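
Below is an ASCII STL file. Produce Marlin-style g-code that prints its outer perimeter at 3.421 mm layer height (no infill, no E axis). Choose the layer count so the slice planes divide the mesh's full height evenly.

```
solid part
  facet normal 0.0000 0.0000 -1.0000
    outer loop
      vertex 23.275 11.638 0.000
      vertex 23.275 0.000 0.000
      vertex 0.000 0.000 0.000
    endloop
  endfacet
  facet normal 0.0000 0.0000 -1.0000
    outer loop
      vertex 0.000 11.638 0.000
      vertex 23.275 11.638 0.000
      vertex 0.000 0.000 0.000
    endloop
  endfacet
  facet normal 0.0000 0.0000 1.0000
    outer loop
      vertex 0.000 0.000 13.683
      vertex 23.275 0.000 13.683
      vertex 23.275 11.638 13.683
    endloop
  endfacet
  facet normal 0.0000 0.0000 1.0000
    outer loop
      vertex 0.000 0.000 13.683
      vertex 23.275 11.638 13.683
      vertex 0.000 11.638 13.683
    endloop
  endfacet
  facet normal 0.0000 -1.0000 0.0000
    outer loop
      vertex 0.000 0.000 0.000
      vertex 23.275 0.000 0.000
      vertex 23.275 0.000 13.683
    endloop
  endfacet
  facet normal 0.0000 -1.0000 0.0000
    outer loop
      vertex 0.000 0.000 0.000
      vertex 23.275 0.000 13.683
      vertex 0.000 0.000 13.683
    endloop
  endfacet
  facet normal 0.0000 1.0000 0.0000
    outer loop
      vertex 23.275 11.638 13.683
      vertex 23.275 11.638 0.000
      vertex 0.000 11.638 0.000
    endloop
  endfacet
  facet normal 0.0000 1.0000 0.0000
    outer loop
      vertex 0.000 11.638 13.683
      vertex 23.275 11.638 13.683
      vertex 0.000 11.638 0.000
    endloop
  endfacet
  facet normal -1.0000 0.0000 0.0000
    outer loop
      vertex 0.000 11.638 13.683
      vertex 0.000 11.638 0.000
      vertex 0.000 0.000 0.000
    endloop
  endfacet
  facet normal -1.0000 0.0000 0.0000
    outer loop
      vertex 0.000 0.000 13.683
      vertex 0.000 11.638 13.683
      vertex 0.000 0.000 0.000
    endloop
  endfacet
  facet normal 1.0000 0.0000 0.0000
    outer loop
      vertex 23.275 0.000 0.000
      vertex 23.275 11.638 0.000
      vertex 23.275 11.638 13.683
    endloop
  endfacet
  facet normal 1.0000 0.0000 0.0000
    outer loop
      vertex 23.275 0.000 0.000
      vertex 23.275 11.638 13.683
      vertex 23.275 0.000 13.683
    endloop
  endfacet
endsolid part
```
; perimeter-only toolpath
G21 ; units = mm
G90 ; absolute positioning
G28 ; home
; layer 1
G0 Z3.421
G0 X0.000 Y0.000
G1 X23.275 Y0.000
G1 X23.275 Y11.638
G1 X0.000 Y11.638
G1 X0.000 Y0.000
; layer 2
G0 Z6.841
G0 X0.000 Y0.000
G1 X23.275 Y0.000
G1 X23.275 Y11.638
G1 X0.000 Y11.638
G1 X0.000 Y0.000
; layer 3
G0 Z10.262
G0 X0.000 Y0.000
G1 X23.275 Y0.000
G1 X23.275 Y11.638
G1 X0.000 Y11.638
G1 X0.000 Y0.000
; layer 4
G0 Z13.683
G0 X0.000 Y0.000
G1 X23.275 Y0.000
G1 X23.275 Y11.638
G1 X0.000 Y11.638
G1 X0.000 Y0.000
M2 ; end

The solid is a rectangular box, roughly 23.3 × 11.6 mm footprint and 13.7 mm tall. Slicing at Δz = 3.421 mm — 4 equal slices spanning the solid's height, so layer i sits at z = i·h/4 — gives 4 non-empty perimeters. Each is a 4-segment closed polygon; G0 lifts to the layer z and rapids to the start vertex, then G1 traces the edges.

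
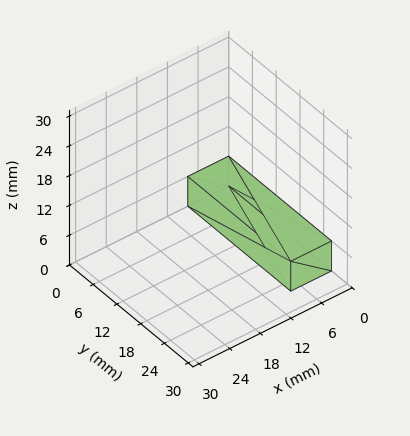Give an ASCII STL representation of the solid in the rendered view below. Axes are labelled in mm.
Reading the render: the shape is a rectangular box, roughly 8 × 26 mm footprint and 6 mm tall (dimensions read to the nearest mm from the axis ticks). For the STL, each face is triangulated and given an outward normal.

solid part
  facet normal 0.0000 0.0000 -1.0000
    outer loop
      vertex 8.000 26.000 0.000
      vertex 8.000 0.000 0.000
      vertex 0.000 0.000 0.000
    endloop
  endfacet
  facet normal 0.0000 0.0000 -1.0000
    outer loop
      vertex 0.000 26.000 0.000
      vertex 8.000 26.000 0.000
      vertex 0.000 0.000 0.000
    endloop
  endfacet
  facet normal 0.0000 0.0000 1.0000
    outer loop
      vertex 0.000 0.000 6.000
      vertex 8.000 0.000 6.000
      vertex 8.000 26.000 6.000
    endloop
  endfacet
  facet normal 0.0000 0.0000 1.0000
    outer loop
      vertex 0.000 0.000 6.000
      vertex 8.000 26.000 6.000
      vertex 0.000 26.000 6.000
    endloop
  endfacet
  facet normal 0.0000 -1.0000 0.0000
    outer loop
      vertex 0.000 0.000 0.000
      vertex 8.000 0.000 0.000
      vertex 8.000 0.000 6.000
    endloop
  endfacet
  facet normal 0.0000 -1.0000 0.0000
    outer loop
      vertex 0.000 0.000 0.000
      vertex 8.000 0.000 6.000
      vertex 0.000 0.000 6.000
    endloop
  endfacet
  facet normal 0.0000 1.0000 0.0000
    outer loop
      vertex 8.000 26.000 6.000
      vertex 8.000 26.000 0.000
      vertex 0.000 26.000 0.000
    endloop
  endfacet
  facet normal 0.0000 1.0000 0.0000
    outer loop
      vertex 0.000 26.000 6.000
      vertex 8.000 26.000 6.000
      vertex 0.000 26.000 0.000
    endloop
  endfacet
  facet normal -1.0000 0.0000 0.0000
    outer loop
      vertex 0.000 26.000 6.000
      vertex 0.000 26.000 0.000
      vertex 0.000 0.000 0.000
    endloop
  endfacet
  facet normal -1.0000 0.0000 0.0000
    outer loop
      vertex 0.000 0.000 6.000
      vertex 0.000 26.000 6.000
      vertex 0.000 0.000 0.000
    endloop
  endfacet
  facet normal 1.0000 0.0000 0.0000
    outer loop
      vertex 8.000 0.000 0.000
      vertex 8.000 26.000 0.000
      vertex 8.000 26.000 6.000
    endloop
  endfacet
  facet normal 1.0000 0.0000 0.0000
    outer loop
      vertex 8.000 0.000 0.000
      vertex 8.000 26.000 6.000
      vertex 8.000 0.000 6.000
    endloop
  endfacet
endsolid part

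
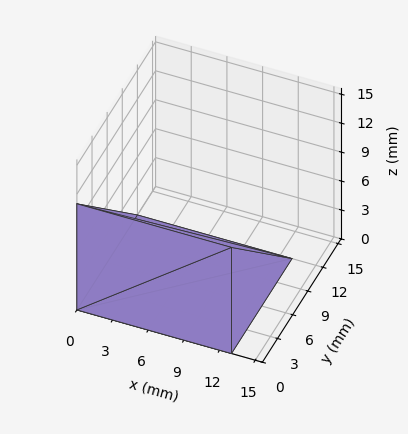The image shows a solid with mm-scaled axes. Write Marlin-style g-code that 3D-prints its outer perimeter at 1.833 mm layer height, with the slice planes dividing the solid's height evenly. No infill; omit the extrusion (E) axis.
Reading the render: the shape is a wedge (ramp): 13 × 12 mm base, rising to 11 mm along the y=0 edge and sloping linearly to z=0 at y=12 (dimensions read to the nearest mm from the axis ticks). For the g-code, the solid's height is divided into equal slices at the stated Δz and each level perimeter traced with G1 moves after a G0 lift.

; perimeter-only toolpath
G21 ; units = mm
G90 ; absolute positioning
G28 ; home
; layer 1
G0 Z1.833
G0 X0.000 Y0.000
G1 X13.000 Y0.000
G1 X13.000 Y10.000
G1 X0.000 Y10.000
G1 X0.000 Y0.000
; layer 2
G0 Z3.667
G0 X0.000 Y0.000
G1 X13.000 Y0.000
G1 X13.000 Y8.000
G1 X0.000 Y8.000
G1 X0.000 Y0.000
; layer 3
G0 Z5.500
G0 X0.000 Y0.000
G1 X13.000 Y0.000
G1 X13.000 Y6.000
G1 X0.000 Y6.000
G1 X0.000 Y0.000
; layer 4
G0 Z7.333
G0 X0.000 Y0.000
G1 X13.000 Y0.000
G1 X13.000 Y4.000
G1 X0.000 Y4.000
G1 X0.000 Y0.000
; layer 5
G0 Z9.167
G0 X0.000 Y0.000
G1 X13.000 Y0.000
G1 X13.000 Y2.000
G1 X0.000 Y2.000
G1 X0.000 Y0.000
M2 ; end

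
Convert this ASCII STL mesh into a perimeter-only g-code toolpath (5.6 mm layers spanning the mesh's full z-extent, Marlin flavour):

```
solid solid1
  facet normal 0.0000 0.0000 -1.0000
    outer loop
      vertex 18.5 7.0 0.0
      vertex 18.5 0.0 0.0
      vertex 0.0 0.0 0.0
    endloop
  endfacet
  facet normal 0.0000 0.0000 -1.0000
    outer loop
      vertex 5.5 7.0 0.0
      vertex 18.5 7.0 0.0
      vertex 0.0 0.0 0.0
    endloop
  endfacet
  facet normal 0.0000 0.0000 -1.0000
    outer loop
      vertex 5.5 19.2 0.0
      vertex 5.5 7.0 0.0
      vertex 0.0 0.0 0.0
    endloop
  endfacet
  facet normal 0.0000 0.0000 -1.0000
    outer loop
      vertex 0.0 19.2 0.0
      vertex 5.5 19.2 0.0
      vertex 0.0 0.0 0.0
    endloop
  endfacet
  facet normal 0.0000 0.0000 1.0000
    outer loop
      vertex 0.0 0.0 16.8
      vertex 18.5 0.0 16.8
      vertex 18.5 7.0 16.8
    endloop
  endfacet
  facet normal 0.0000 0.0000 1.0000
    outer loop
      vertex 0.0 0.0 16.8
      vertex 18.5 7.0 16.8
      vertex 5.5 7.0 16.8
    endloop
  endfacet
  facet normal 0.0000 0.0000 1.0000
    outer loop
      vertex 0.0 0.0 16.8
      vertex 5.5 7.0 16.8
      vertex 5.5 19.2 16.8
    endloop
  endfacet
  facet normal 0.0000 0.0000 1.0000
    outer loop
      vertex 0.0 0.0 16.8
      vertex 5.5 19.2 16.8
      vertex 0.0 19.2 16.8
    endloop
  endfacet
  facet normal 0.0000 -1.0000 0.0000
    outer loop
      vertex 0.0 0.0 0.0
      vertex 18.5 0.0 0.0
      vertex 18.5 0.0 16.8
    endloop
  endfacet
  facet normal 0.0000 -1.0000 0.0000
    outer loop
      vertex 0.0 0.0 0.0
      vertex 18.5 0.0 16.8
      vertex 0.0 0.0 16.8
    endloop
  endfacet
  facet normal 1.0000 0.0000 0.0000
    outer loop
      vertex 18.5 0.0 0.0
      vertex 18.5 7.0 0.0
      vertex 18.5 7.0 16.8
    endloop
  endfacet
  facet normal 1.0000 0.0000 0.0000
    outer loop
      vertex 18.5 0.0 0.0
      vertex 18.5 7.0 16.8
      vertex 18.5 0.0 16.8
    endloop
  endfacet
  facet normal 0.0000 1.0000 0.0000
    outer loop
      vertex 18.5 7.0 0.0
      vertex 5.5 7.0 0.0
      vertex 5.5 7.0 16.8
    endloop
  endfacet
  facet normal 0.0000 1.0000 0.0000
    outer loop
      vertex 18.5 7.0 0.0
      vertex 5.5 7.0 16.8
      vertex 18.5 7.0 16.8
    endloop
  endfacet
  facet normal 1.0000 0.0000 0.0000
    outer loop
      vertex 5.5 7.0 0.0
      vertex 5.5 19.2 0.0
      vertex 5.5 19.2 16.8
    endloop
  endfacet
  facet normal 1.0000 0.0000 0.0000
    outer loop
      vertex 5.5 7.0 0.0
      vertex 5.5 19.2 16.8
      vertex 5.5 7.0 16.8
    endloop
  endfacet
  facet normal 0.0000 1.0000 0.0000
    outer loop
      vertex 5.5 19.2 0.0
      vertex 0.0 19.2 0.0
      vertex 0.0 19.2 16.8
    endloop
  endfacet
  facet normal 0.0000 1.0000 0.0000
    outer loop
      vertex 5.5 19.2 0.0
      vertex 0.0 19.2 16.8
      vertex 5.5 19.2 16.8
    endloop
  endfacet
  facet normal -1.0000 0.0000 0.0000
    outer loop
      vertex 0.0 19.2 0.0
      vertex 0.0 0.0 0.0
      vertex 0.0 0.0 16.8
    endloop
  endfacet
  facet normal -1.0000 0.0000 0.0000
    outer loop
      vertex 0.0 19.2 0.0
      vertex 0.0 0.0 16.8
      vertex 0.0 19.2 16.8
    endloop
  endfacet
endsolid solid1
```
; perimeter-only toolpath
G21 ; units = mm
G90 ; absolute positioning
G28 ; home
; layer 1
G0 Z5.6
G0 X0.0 Y0.0
G1 X18.5 Y0.0
G1 X18.5 Y7.0
G1 X5.5 Y7.0
G1 X5.5 Y19.2
G1 X0.0 Y19.2
G1 X0.0 Y0.0
; layer 2
G0 Z11.2
G0 X0.0 Y0.0
G1 X18.5 Y0.0
G1 X18.5 Y7.0
G1 X5.5 Y7.0
G1 X5.5 Y19.2
G1 X0.0 Y19.2
G1 X0.0 Y0.0
; layer 3
G0 Z16.8
G0 X0.0 Y0.0
G1 X18.5 Y0.0
G1 X18.5 Y7.0
G1 X5.5 Y7.0
G1 X5.5 Y19.2
G1 X0.0 Y19.2
G1 X0.0 Y0.0
M2 ; end

The solid is an L-shaped prism: outer 18.5 × 19.2 mm, arm thicknesses ≈ 7 mm (horizontal) and 5.5 mm (vertical), extruded 16.8 mm in z. Slicing at Δz = 5.6 mm — 3 equal slices spanning the solid's height, so layer i sits at z = i·h/3 — gives 3 non-empty perimeters. Each is a 6-segment closed polygon; G0 lifts to the layer z and rapids to the start vertex, then G1 traces the edges.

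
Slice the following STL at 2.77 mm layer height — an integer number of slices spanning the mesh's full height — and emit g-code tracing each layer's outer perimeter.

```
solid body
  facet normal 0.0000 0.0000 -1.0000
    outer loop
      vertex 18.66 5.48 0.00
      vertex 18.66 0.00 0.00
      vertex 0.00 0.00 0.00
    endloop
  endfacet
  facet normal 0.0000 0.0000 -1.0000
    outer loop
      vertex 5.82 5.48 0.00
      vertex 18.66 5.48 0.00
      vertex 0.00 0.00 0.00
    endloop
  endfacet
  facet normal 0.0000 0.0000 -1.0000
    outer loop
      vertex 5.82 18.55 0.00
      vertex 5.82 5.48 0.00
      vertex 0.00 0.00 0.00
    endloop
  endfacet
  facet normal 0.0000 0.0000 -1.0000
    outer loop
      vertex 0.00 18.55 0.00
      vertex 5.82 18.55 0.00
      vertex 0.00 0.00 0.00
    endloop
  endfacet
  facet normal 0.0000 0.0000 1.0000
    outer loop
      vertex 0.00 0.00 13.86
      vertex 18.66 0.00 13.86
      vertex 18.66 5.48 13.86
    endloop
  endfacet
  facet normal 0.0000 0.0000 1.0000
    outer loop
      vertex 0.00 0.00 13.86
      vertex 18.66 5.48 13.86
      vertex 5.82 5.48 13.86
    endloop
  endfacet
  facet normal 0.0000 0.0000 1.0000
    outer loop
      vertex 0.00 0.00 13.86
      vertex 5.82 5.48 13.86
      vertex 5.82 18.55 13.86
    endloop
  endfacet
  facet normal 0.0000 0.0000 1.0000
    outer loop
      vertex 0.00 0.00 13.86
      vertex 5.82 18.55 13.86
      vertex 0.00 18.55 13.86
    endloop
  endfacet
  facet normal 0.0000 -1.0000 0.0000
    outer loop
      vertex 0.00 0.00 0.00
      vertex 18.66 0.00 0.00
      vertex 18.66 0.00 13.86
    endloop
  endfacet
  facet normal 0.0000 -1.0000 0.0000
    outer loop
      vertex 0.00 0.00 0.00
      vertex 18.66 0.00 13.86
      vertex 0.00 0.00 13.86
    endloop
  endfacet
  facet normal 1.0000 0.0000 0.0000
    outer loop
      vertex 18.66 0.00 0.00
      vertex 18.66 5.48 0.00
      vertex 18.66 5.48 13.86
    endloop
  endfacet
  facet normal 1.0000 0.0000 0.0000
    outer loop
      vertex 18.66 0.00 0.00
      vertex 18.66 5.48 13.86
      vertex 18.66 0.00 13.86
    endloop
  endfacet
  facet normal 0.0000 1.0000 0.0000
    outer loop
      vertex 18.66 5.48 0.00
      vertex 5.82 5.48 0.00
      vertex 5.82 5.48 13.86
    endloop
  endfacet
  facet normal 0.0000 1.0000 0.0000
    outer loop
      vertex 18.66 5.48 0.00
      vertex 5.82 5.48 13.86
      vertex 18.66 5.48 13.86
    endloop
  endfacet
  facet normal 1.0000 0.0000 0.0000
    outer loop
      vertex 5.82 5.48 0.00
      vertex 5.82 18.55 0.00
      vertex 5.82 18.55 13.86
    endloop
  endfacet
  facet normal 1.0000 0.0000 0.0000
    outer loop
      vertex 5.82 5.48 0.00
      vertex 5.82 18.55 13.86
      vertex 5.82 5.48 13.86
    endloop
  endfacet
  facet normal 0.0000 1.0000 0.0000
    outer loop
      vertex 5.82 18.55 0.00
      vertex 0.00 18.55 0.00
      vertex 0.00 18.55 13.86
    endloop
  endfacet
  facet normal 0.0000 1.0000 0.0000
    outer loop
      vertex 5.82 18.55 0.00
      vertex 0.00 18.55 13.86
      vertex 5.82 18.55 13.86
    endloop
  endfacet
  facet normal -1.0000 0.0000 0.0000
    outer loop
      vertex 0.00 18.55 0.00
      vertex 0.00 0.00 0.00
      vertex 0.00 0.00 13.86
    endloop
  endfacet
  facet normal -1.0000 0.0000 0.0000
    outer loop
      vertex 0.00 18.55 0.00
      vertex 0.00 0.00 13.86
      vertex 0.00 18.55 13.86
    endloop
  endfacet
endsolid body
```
; perimeter-only toolpath
G21 ; units = mm
G90 ; absolute positioning
G28 ; home
; layer 1
G0 Z2.77
G0 X0.00 Y0.00
G1 X18.66 Y0.00
G1 X18.66 Y5.48
G1 X5.82 Y5.48
G1 X5.82 Y18.55
G1 X0.00 Y18.55
G1 X0.00 Y0.00
; layer 2
G0 Z5.54
G0 X0.00 Y0.00
G1 X18.66 Y0.00
G1 X18.66 Y5.48
G1 X5.82 Y5.48
G1 X5.82 Y18.55
G1 X0.00 Y18.55
G1 X0.00 Y0.00
; layer 3
G0 Z8.32
G0 X0.00 Y0.00
G1 X18.66 Y0.00
G1 X18.66 Y5.48
G1 X5.82 Y5.48
G1 X5.82 Y18.55
G1 X0.00 Y18.55
G1 X0.00 Y0.00
; layer 4
G0 Z11.09
G0 X0.00 Y0.00
G1 X18.66 Y0.00
G1 X18.66 Y5.48
G1 X5.82 Y5.48
G1 X5.82 Y18.55
G1 X0.00 Y18.55
G1 X0.00 Y0.00
; layer 5
G0 Z13.86
G0 X0.00 Y0.00
G1 X18.66 Y0.00
G1 X18.66 Y5.48
G1 X5.82 Y5.48
G1 X5.82 Y18.55
G1 X0.00 Y18.55
G1 X0.00 Y0.00
M2 ; end

The solid is an L-shaped prism: outer 18.7 × 18.6 mm, arm thicknesses ≈ 5.48 mm (horizontal) and 5.82 mm (vertical), extruded 13.9 mm in z. Slicing at Δz = 2.77 mm — 5 equal slices spanning the solid's height, so layer i sits at z = i·h/5 — gives 5 non-empty perimeters. Each is a 6-segment closed polygon; G0 lifts to the layer z and rapids to the start vertex, then G1 traces the edges.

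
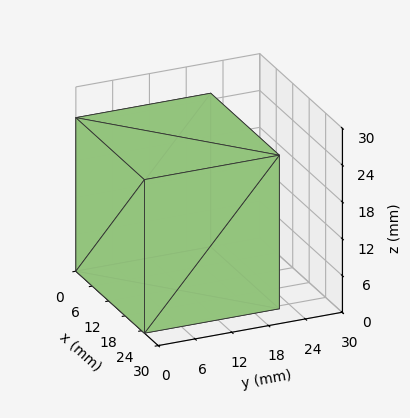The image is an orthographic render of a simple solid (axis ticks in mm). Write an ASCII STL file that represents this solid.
Reading the render: the shape is a rectangular box, roughly 25 × 22 mm footprint and 25 mm tall (dimensions read to the nearest mm from the axis ticks). For the STL, each face is triangulated and given an outward normal.

solid part
  facet normal 0.0000 0.0000 -1.0000
    outer loop
      vertex 25.000 22.000 0.000
      vertex 25.000 0.000 0.000
      vertex 0.000 0.000 0.000
    endloop
  endfacet
  facet normal 0.0000 0.0000 -1.0000
    outer loop
      vertex 0.000 22.000 0.000
      vertex 25.000 22.000 0.000
      vertex 0.000 0.000 0.000
    endloop
  endfacet
  facet normal 0.0000 0.0000 1.0000
    outer loop
      vertex 0.000 0.000 25.000
      vertex 25.000 0.000 25.000
      vertex 25.000 22.000 25.000
    endloop
  endfacet
  facet normal 0.0000 0.0000 1.0000
    outer loop
      vertex 0.000 0.000 25.000
      vertex 25.000 22.000 25.000
      vertex 0.000 22.000 25.000
    endloop
  endfacet
  facet normal 0.0000 -1.0000 0.0000
    outer loop
      vertex 0.000 0.000 0.000
      vertex 25.000 0.000 0.000
      vertex 25.000 0.000 25.000
    endloop
  endfacet
  facet normal 0.0000 -1.0000 0.0000
    outer loop
      vertex 0.000 0.000 0.000
      vertex 25.000 0.000 25.000
      vertex 0.000 0.000 25.000
    endloop
  endfacet
  facet normal 0.0000 1.0000 0.0000
    outer loop
      vertex 25.000 22.000 25.000
      vertex 25.000 22.000 0.000
      vertex 0.000 22.000 0.000
    endloop
  endfacet
  facet normal 0.0000 1.0000 0.0000
    outer loop
      vertex 0.000 22.000 25.000
      vertex 25.000 22.000 25.000
      vertex 0.000 22.000 0.000
    endloop
  endfacet
  facet normal -1.0000 0.0000 0.0000
    outer loop
      vertex 0.000 22.000 25.000
      vertex 0.000 22.000 0.000
      vertex 0.000 0.000 0.000
    endloop
  endfacet
  facet normal -1.0000 0.0000 0.0000
    outer loop
      vertex 0.000 0.000 25.000
      vertex 0.000 22.000 25.000
      vertex 0.000 0.000 0.000
    endloop
  endfacet
  facet normal 1.0000 0.0000 0.0000
    outer loop
      vertex 25.000 0.000 0.000
      vertex 25.000 22.000 0.000
      vertex 25.000 22.000 25.000
    endloop
  endfacet
  facet normal 1.0000 0.0000 0.0000
    outer loop
      vertex 25.000 0.000 0.000
      vertex 25.000 22.000 25.000
      vertex 25.000 0.000 25.000
    endloop
  endfacet
endsolid part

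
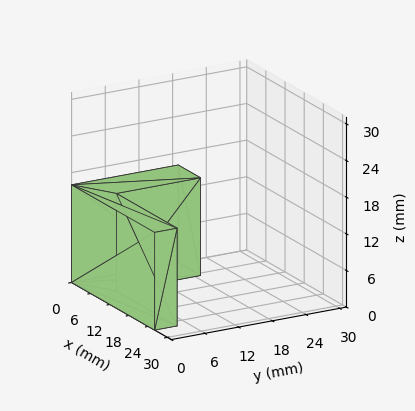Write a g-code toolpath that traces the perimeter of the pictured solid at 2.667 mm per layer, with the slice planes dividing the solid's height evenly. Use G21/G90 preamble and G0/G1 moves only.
Reading the render: the shape is an L-shaped prism: outer 26 × 19 mm, arm thicknesses ≈ 4 mm (horizontal) and 7 mm (vertical), extruded 16 mm in z (dimensions read to the nearest mm from the axis ticks). For the g-code, the solid's height is divided into equal slices at the stated Δz and each level perimeter traced with G1 moves after a G0 lift.

; perimeter-only toolpath
G21 ; units = mm
G90 ; absolute positioning
G28 ; home
; layer 1
G0 Z2.667
G0 X0.000 Y0.000
G1 X26.000 Y0.000
G1 X26.000 Y4.000
G1 X7.000 Y4.000
G1 X7.000 Y19.000
G1 X0.000 Y19.000
G1 X0.000 Y0.000
; layer 2
G0 Z5.333
G0 X0.000 Y0.000
G1 X26.000 Y0.000
G1 X26.000 Y4.000
G1 X7.000 Y4.000
G1 X7.000 Y19.000
G1 X0.000 Y19.000
G1 X0.000 Y0.000
; layer 3
G0 Z8.000
G0 X0.000 Y0.000
G1 X26.000 Y0.000
G1 X26.000 Y4.000
G1 X7.000 Y4.000
G1 X7.000 Y19.000
G1 X0.000 Y19.000
G1 X0.000 Y0.000
; layer 4
G0 Z10.667
G0 X0.000 Y0.000
G1 X26.000 Y0.000
G1 X26.000 Y4.000
G1 X7.000 Y4.000
G1 X7.000 Y19.000
G1 X0.000 Y19.000
G1 X0.000 Y0.000
; layer 5
G0 Z13.333
G0 X0.000 Y0.000
G1 X26.000 Y0.000
G1 X26.000 Y4.000
G1 X7.000 Y4.000
G1 X7.000 Y19.000
G1 X0.000 Y19.000
G1 X0.000 Y0.000
; layer 6
G0 Z16.000
G0 X0.000 Y0.000
G1 X26.000 Y0.000
G1 X26.000 Y4.000
G1 X7.000 Y4.000
G1 X7.000 Y19.000
G1 X0.000 Y19.000
G1 X0.000 Y0.000
M2 ; end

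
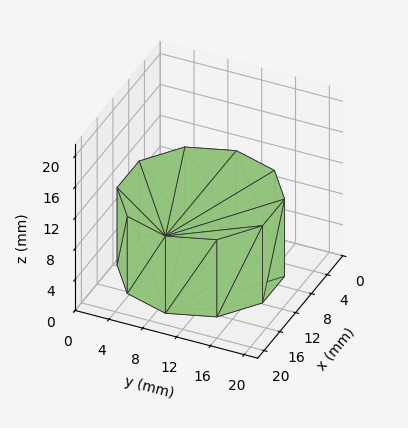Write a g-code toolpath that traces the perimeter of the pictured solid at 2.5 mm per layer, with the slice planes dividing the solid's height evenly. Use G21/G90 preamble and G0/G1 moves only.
Reading the render: the shape is a regular 10-sided prism (a cylinder approximated with 10 flat sides), circumscribed radius ≈ 9 mm, height ≈ 10 mm (dimensions read to the nearest mm from the axis ticks). For the g-code, the solid's height is divided into equal slices at the stated Δz and each level perimeter traced with G1 moves after a G0 lift.

; perimeter-only toolpath
G21 ; units = mm
G90 ; absolute positioning
G28 ; home
; layer 1
G0 Z2.5
G0 X18.0 Y9.0
G1 X16.3 Y14.3
G1 X11.8 Y17.6
G1 X6.2 Y17.6
G1 X1.7 Y14.3
G1 X0.0 Y9.0
G1 X1.7 Y3.7
G1 X6.2 Y0.4
G1 X11.8 Y0.4
G1 X16.3 Y3.7
G1 X18.0 Y9.0
; layer 2
G0 Z5.0
G0 X18.0 Y9.0
G1 X16.3 Y14.3
G1 X11.8 Y17.6
G1 X6.2 Y17.6
G1 X1.7 Y14.3
G1 X0.0 Y9.0
G1 X1.7 Y3.7
G1 X6.2 Y0.4
G1 X11.8 Y0.4
G1 X16.3 Y3.7
G1 X18.0 Y9.0
; layer 3
G0 Z7.5
G0 X18.0 Y9.0
G1 X16.3 Y14.3
G1 X11.8 Y17.6
G1 X6.2 Y17.6
G1 X1.7 Y14.3
G1 X0.0 Y9.0
G1 X1.7 Y3.7
G1 X6.2 Y0.4
G1 X11.8 Y0.4
G1 X16.3 Y3.7
G1 X18.0 Y9.0
; layer 4
G0 Z10.0
G0 X18.0 Y9.0
G1 X16.3 Y14.3
G1 X11.8 Y17.6
G1 X6.2 Y17.6
G1 X1.7 Y14.3
G1 X0.0 Y9.0
G1 X1.7 Y3.7
G1 X6.2 Y0.4
G1 X11.8 Y0.4
G1 X16.3 Y3.7
G1 X18.0 Y9.0
M2 ; end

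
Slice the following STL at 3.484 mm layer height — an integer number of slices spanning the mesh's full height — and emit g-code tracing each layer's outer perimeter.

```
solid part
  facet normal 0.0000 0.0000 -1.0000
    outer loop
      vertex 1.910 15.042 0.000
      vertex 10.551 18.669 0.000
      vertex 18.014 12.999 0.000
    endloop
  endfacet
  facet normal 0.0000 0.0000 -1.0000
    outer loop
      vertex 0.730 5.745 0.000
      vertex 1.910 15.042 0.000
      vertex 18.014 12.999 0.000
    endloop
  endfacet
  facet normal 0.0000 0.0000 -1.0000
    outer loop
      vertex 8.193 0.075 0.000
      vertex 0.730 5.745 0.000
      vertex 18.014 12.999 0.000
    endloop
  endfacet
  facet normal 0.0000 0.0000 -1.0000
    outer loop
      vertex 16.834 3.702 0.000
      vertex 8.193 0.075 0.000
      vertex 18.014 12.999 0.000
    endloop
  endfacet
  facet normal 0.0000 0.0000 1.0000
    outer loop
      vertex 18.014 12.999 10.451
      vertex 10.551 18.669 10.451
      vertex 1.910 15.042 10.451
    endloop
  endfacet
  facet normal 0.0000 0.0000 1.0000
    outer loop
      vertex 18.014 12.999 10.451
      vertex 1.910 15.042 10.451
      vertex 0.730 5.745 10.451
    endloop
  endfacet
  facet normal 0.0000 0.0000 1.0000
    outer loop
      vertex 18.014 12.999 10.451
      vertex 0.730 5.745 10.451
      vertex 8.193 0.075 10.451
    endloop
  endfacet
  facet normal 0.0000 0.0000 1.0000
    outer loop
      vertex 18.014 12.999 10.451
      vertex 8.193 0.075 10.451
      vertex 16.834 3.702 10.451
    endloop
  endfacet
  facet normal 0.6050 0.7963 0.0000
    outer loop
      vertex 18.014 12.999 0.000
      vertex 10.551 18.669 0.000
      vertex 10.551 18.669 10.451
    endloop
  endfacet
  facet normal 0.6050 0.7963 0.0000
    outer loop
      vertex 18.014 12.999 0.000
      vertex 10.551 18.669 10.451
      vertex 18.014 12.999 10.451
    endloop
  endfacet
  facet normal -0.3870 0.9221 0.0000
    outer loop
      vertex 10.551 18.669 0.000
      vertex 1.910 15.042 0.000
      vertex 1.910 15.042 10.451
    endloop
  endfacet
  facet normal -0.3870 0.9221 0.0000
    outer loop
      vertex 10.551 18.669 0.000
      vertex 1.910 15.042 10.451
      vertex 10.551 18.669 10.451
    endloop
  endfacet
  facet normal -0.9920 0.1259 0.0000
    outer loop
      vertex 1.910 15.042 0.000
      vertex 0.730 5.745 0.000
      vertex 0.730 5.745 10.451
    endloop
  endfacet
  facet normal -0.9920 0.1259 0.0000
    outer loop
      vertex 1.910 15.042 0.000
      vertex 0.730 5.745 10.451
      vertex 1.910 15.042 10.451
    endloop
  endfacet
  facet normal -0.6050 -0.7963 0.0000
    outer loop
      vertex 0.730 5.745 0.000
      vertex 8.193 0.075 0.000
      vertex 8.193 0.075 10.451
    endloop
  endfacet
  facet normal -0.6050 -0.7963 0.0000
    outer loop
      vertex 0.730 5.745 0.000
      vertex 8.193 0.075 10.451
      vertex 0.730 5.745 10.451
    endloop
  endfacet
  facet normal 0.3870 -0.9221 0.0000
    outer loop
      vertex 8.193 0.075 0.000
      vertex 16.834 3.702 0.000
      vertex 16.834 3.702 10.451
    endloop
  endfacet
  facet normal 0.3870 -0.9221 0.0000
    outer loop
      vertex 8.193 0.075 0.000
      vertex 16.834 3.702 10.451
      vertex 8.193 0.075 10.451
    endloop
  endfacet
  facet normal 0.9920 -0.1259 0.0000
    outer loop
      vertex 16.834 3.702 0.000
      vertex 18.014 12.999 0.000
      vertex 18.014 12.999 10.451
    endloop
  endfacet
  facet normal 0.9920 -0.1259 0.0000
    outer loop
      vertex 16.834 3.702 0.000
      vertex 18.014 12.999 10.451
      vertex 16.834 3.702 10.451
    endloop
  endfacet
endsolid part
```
; perimeter-only toolpath
G21 ; units = mm
G90 ; absolute positioning
G28 ; home
; layer 1
G0 Z3.484
G0 X18.014 Y12.999
G1 X10.551 Y18.669
G1 X1.910 Y15.042
G1 X0.730 Y5.745
G1 X8.193 Y0.075
G1 X16.834 Y3.702
G1 X18.014 Y12.999
; layer 2
G0 Z6.967
G0 X18.014 Y12.999
G1 X10.551 Y18.669
G1 X1.910 Y15.042
G1 X0.730 Y5.745
G1 X8.193 Y0.075
G1 X16.834 Y3.702
G1 X18.014 Y12.999
; layer 3
G0 Z10.451
G0 X18.014 Y12.999
G1 X10.551 Y18.669
G1 X1.910 Y15.042
G1 X0.730 Y5.745
G1 X8.193 Y0.075
G1 X16.834 Y3.702
G1 X18.014 Y12.999
M2 ; end

The solid is a regular 6-sided prism (a cylinder approximated with 6 flat sides), circumscribed radius ≈ 9.37 mm, height ≈ 10.5 mm. Slicing at Δz = 3.484 mm — 3 equal slices spanning the solid's height, so layer i sits at z = i·h/3 — gives 3 non-empty perimeters. Each is a 6-segment closed polygon; G0 lifts to the layer z and rapids to the start vertex, then G1 traces the edges.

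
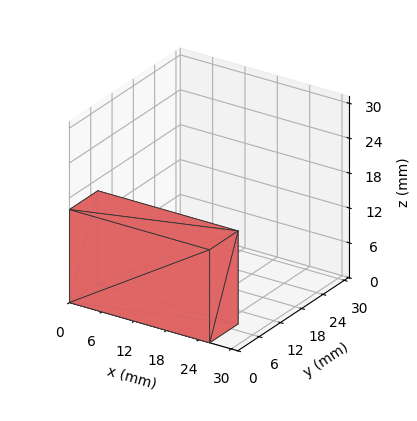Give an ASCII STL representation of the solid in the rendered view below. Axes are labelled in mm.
Reading the render: the shape is a rectangular box, roughly 26 × 8 mm footprint and 16 mm tall (dimensions read to the nearest mm from the axis ticks). For the STL, each face is triangulated and given an outward normal.

solid part
  facet normal 0.0000 0.0000 -1.0000
    outer loop
      vertex 26.0 8.0 0.0
      vertex 26.0 0.0 0.0
      vertex 0.0 0.0 0.0
    endloop
  endfacet
  facet normal 0.0000 0.0000 -1.0000
    outer loop
      vertex 0.0 8.0 0.0
      vertex 26.0 8.0 0.0
      vertex 0.0 0.0 0.0
    endloop
  endfacet
  facet normal 0.0000 0.0000 1.0000
    outer loop
      vertex 0.0 0.0 16.0
      vertex 26.0 0.0 16.0
      vertex 26.0 8.0 16.0
    endloop
  endfacet
  facet normal 0.0000 0.0000 1.0000
    outer loop
      vertex 0.0 0.0 16.0
      vertex 26.0 8.0 16.0
      vertex 0.0 8.0 16.0
    endloop
  endfacet
  facet normal 0.0000 -1.0000 0.0000
    outer loop
      vertex 0.0 0.0 0.0
      vertex 26.0 0.0 0.0
      vertex 26.0 0.0 16.0
    endloop
  endfacet
  facet normal 0.0000 -1.0000 0.0000
    outer loop
      vertex 0.0 0.0 0.0
      vertex 26.0 0.0 16.0
      vertex 0.0 0.0 16.0
    endloop
  endfacet
  facet normal 0.0000 1.0000 0.0000
    outer loop
      vertex 26.0 8.0 16.0
      vertex 26.0 8.0 0.0
      vertex 0.0 8.0 0.0
    endloop
  endfacet
  facet normal 0.0000 1.0000 0.0000
    outer loop
      vertex 0.0 8.0 16.0
      vertex 26.0 8.0 16.0
      vertex 0.0 8.0 0.0
    endloop
  endfacet
  facet normal -1.0000 0.0000 0.0000
    outer loop
      vertex 0.0 8.0 16.0
      vertex 0.0 8.0 0.0
      vertex 0.0 0.0 0.0
    endloop
  endfacet
  facet normal -1.0000 0.0000 0.0000
    outer loop
      vertex 0.0 0.0 16.0
      vertex 0.0 8.0 16.0
      vertex 0.0 0.0 0.0
    endloop
  endfacet
  facet normal 1.0000 0.0000 0.0000
    outer loop
      vertex 26.0 0.0 0.0
      vertex 26.0 8.0 0.0
      vertex 26.0 8.0 16.0
    endloop
  endfacet
  facet normal 1.0000 0.0000 0.0000
    outer loop
      vertex 26.0 0.0 0.0
      vertex 26.0 8.0 16.0
      vertex 26.0 0.0 16.0
    endloop
  endfacet
endsolid part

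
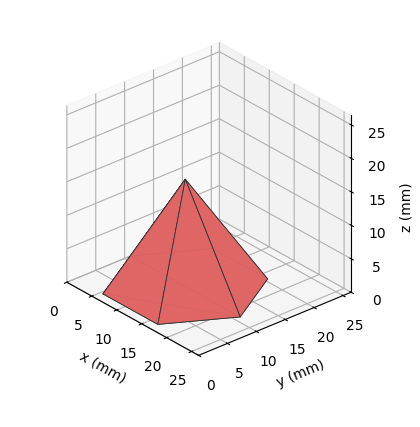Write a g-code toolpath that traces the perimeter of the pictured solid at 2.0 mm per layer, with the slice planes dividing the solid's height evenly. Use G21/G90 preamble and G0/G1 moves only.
Reading the render: the shape is a regular 6-sided pyramid, base circumscribed radius ≈ 11 mm, apex at z ≈ 16 mm (dimensions read to the nearest mm from the axis ticks). For the g-code, the solid's height is divided into equal slices at the stated Δz and each level perimeter traced with G1 moves after a G0 lift.

; perimeter-only toolpath
G21 ; units = mm
G90 ; absolute positioning
G28 ; home
; layer 1
G0 Z2.0
G0 X20.6 Y11.0
G1 X15.8 Y19.3
G1 X6.2 Y19.3
G1 X1.4 Y11.0
G1 X6.2 Y2.7
G1 X15.8 Y2.7
G1 X20.6 Y11.0
; layer 2
G0 Z4.0
G0 X19.2 Y11.0
G1 X15.1 Y18.1
G1 X6.9 Y18.1
G1 X2.8 Y11.0
G1 X6.9 Y3.9
G1 X15.1 Y3.9
G1 X19.2 Y11.0
; layer 3
G0 Z6.0
G0 X17.9 Y11.0
G1 X14.4 Y16.9
G1 X7.6 Y16.9
G1 X4.1 Y11.0
G1 X7.6 Y5.1
G1 X14.4 Y5.1
G1 X17.9 Y11.0
; layer 4
G0 Z8.0
G0 X16.5 Y11.0
G1 X13.8 Y15.8
G1 X8.2 Y15.8
G1 X5.5 Y11.0
G1 X8.2 Y6.2
G1 X13.8 Y6.2
G1 X16.5 Y11.0
; layer 5
G0 Z10.0
G0 X15.1 Y11.0
G1 X13.1 Y14.6
G1 X8.9 Y14.6
G1 X6.9 Y11.0
G1 X8.9 Y7.4
G1 X13.1 Y7.4
G1 X15.1 Y11.0
; layer 6
G0 Z12.0
G0 X13.8 Y11.0
G1 X12.4 Y13.4
G1 X9.6 Y13.4
G1 X8.2 Y11.0
G1 X9.6 Y8.6
G1 X12.4 Y8.6
G1 X13.8 Y11.0
; layer 7
G0 Z14.0
G0 X12.4 Y11.0
G1 X11.7 Y12.2
G1 X10.3 Y12.2
G1 X9.6 Y11.0
G1 X10.3 Y9.8
G1 X11.7 Y9.8
G1 X12.4 Y11.0
M2 ; end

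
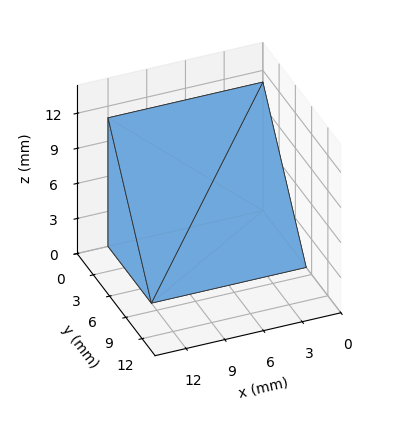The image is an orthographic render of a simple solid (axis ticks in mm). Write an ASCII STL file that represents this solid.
Reading the render: the shape is a wedge (ramp): 12 × 8 mm base, rising to 11 mm along the y=0 edge and sloping linearly to z=0 at y=8 (dimensions read to the nearest mm from the axis ticks). For the STL, each face is triangulated and given an outward normal.

solid part
  facet normal 0.0000 0.0000 -1.0000
    outer loop
      vertex 12.00 8.00 0.00
      vertex 12.00 0.00 0.00
      vertex 0.00 0.00 0.00
    endloop
  endfacet
  facet normal 0.0000 0.0000 -1.0000
    outer loop
      vertex 0.00 8.00 0.00
      vertex 12.00 8.00 0.00
      vertex 0.00 0.00 0.00
    endloop
  endfacet
  facet normal 0.0000 -1.0000 0.0000
    outer loop
      vertex 0.00 0.00 0.00
      vertex 12.00 0.00 0.00
      vertex 12.00 0.00 11.00
    endloop
  endfacet
  facet normal 0.0000 -1.0000 0.0000
    outer loop
      vertex 0.00 0.00 0.00
      vertex 12.00 0.00 11.00
      vertex 0.00 0.00 11.00
    endloop
  endfacet
  facet normal 0.0000 0.8087 0.5882
    outer loop
      vertex 0.00 0.00 11.00
      vertex 12.00 0.00 11.00
      vertex 12.00 8.00 0.00
    endloop
  endfacet
  facet normal 0.0000 0.8087 0.5882
    outer loop
      vertex 0.00 0.00 11.00
      vertex 12.00 8.00 0.00
      vertex 0.00 8.00 0.00
    endloop
  endfacet
  facet normal -1.0000 0.0000 0.0000
    outer loop
      vertex 0.00 0.00 11.00
      vertex 0.00 8.00 0.00
      vertex 0.00 0.00 0.00
    endloop
  endfacet
  facet normal 1.0000 0.0000 0.0000
    outer loop
      vertex 12.00 0.00 0.00
      vertex 12.00 8.00 0.00
      vertex 12.00 0.00 11.00
    endloop
  endfacet
endsolid part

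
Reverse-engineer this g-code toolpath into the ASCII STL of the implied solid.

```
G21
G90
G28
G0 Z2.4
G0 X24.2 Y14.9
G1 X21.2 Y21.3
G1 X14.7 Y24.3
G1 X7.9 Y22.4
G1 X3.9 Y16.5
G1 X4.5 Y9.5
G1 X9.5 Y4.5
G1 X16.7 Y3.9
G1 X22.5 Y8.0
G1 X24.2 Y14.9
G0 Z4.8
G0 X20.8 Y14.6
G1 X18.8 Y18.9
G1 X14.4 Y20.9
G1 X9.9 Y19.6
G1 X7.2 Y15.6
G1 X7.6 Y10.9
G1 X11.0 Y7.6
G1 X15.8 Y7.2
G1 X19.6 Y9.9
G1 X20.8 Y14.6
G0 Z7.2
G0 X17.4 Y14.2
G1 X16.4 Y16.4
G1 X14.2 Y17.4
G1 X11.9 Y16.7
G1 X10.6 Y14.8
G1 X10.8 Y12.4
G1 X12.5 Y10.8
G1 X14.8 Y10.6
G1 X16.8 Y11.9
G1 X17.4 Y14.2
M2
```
solid part
  facet normal 0.0000 0.0000 -1.0000
    outer loop
      vertex 15.0 27.8 0.0
      vertex 23.7 23.8 0.0
      vertex 27.7 15.2 0.0
    endloop
  endfacet
  facet normal 0.0000 0.0000 -1.0000
    outer loop
      vertex 5.9 25.2 0.0
      vertex 15.0 27.8 0.0
      vertex 27.7 15.2 0.0
    endloop
  endfacet
  facet normal 0.0000 0.0000 -1.0000
    outer loop
      vertex 0.5 17.4 0.0
      vertex 5.9 25.2 0.0
      vertex 27.7 15.2 0.0
    endloop
  endfacet
  facet normal 0.0000 0.0000 -1.0000
    outer loop
      vertex 1.3 8.0 0.0
      vertex 0.5 17.4 0.0
      vertex 27.7 15.2 0.0
    endloop
  endfacet
  facet normal 0.0000 0.0000 -1.0000
    outer loop
      vertex 8.1 1.3 0.0
      vertex 1.3 8.0 0.0
      vertex 27.7 15.2 0.0
    endloop
  endfacet
  facet normal 0.0000 0.0000 -1.0000
    outer loop
      vertex 17.6 0.5 0.0
      vertex 8.1 1.3 0.0
      vertex 27.7 15.2 0.0
    endloop
  endfacet
  facet normal 0.0000 0.0000 -1.0000
    outer loop
      vertex 25.3 6.0 0.0
      vertex 17.6 0.5 0.0
      vertex 27.7 15.2 0.0
    endloop
  endfacet
  facet normal 0.5370 0.2498 0.8058
    outer loop
      vertex 27.7 15.2 0.0
      vertex 23.7 23.8 0.0
      vertex 13.9 13.9 9.6
    endloop
  endfacet
  facet normal 0.2471 0.5374 0.8064
    outer loop
      vertex 23.7 23.8 0.0
      vertex 15.0 27.8 0.0
      vertex 13.9 13.9 9.6
    endloop
  endfacet
  facet normal -0.1627 0.5694 0.8058
    outer loop
      vertex 15.0 27.8 0.0
      vertex 5.9 25.2 0.0
      vertex 13.9 13.9 9.6
    endloop
  endfacet
  facet normal -0.4882 0.3380 0.8046
    outer loop
      vertex 5.9 25.2 0.0
      vertex 0.5 17.4 0.0
      vertex 13.9 13.9 9.6
    endloop
  endfacet
  facet normal -0.5903 -0.0502 0.8056
    outer loop
      vertex 0.5 17.4 0.0
      vertex 1.3 8.0 0.0
      vertex 13.9 13.9 9.6
    endloop
  endfacet
  facet normal -0.4160 -0.4222 0.8054
    outer loop
      vertex 1.3 8.0 0.0
      vertex 8.1 1.3 0.0
      vertex 13.9 13.9 9.6
    endloop
  endfacet
  facet normal -0.0497 -0.5907 0.8054
    outer loop
      vertex 8.1 1.3 0.0
      vertex 17.6 0.5 0.0
      vertex 13.9 13.9 9.6
    endloop
  endfacet
  facet normal 0.3443 -0.4821 0.8056
    outer loop
      vertex 17.6 0.5 0.0
      vertex 25.3 6.0 0.0
      vertex 13.9 13.9 9.6
    endloop
  endfacet
  facet normal 0.5741 -0.1498 0.8050
    outer loop
      vertex 25.3 6.0 0.0
      vertex 27.7 15.2 0.0
      vertex 13.9 13.9 9.6
    endloop
  endfacet
endsolid part

The G0 Z moves step by Δz≈2.4 mm. The G1 loops shrink linearly with z, so the solid tapers from its base footprint up to z≈9.6. Closing with a flat bottom cap and the tapered top and triangulating gives 16 facets — a regular 9-sided pyramid, base circumscribed radius ≈ 13.9 mm, apex at z ≈ 9.6 mm.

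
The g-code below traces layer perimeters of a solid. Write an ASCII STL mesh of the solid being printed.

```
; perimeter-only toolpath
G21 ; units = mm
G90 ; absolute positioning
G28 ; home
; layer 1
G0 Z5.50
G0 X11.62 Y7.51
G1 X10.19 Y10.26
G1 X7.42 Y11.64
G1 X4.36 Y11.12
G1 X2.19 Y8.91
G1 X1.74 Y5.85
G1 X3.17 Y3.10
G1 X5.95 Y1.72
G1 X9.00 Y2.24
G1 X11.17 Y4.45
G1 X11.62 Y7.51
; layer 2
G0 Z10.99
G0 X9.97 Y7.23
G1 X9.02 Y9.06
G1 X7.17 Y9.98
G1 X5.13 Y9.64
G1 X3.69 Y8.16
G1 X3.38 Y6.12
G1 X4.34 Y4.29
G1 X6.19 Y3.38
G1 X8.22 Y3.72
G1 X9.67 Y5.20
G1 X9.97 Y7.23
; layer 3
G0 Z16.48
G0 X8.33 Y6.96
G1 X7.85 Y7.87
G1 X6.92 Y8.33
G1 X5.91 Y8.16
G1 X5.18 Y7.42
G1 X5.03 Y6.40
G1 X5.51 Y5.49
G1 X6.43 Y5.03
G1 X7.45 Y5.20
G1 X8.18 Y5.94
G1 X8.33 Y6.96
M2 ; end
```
solid part
  facet normal 0.0000 0.0000 -1.0000
    outer loop
      vertex 7.66 13.29 0.00
      vertex 11.36 11.45 0.00
      vertex 13.27 7.79 0.00
    endloop
  endfacet
  facet normal 0.0000 0.0000 -1.0000
    outer loop
      vertex 3.59 12.60 0.00
      vertex 7.66 13.29 0.00
      vertex 13.27 7.79 0.00
    endloop
  endfacet
  facet normal 0.0000 0.0000 -1.0000
    outer loop
      vertex 0.70 9.65 0.00
      vertex 3.59 12.60 0.00
      vertex 13.27 7.79 0.00
    endloop
  endfacet
  facet normal 0.0000 0.0000 -1.0000
    outer loop
      vertex 0.09 5.57 0.00
      vertex 0.70 9.65 0.00
      vertex 13.27 7.79 0.00
    endloop
  endfacet
  facet normal 0.0000 0.0000 -1.0000
    outer loop
      vertex 2.00 1.91 0.00
      vertex 0.09 5.57 0.00
      vertex 13.27 7.79 0.00
    endloop
  endfacet
  facet normal 0.0000 0.0000 -1.0000
    outer loop
      vertex 5.70 0.07 0.00
      vertex 2.00 1.91 0.00
      vertex 13.27 7.79 0.00
    endloop
  endfacet
  facet normal 0.0000 0.0000 -1.0000
    outer loop
      vertex 9.77 0.76 0.00
      vertex 5.70 0.07 0.00
      vertex 13.27 7.79 0.00
    endloop
  endfacet
  facet normal 0.0000 0.0000 -1.0000
    outer loop
      vertex 12.66 3.71 0.00
      vertex 9.77 0.76 0.00
      vertex 13.27 7.79 0.00
    endloop
  endfacet
  facet normal 0.8517 0.4444 0.2778
    outer loop
      vertex 13.27 7.79 0.00
      vertex 11.36 11.45 0.00
      vertex 6.68 6.68 21.98
    endloop
  endfacet
  facet normal 0.4278 0.8602 0.2777
    outer loop
      vertex 11.36 11.45 0.00
      vertex 7.66 13.29 0.00
      vertex 6.68 6.68 21.98
    endloop
  endfacet
  facet normal -0.1606 0.9472 0.2777
    outer loop
      vertex 7.66 13.29 0.00
      vertex 3.59 12.60 0.00
      vertex 6.68 6.68 21.98
    endloop
  endfacet
  facet normal -0.6863 0.6723 0.2776
    outer loop
      vertex 3.59 12.60 0.00
      vertex 0.70 9.65 0.00
      vertex 6.68 6.68 21.98
    endloop
  endfacet
  facet normal -0.9501 0.1421 0.2777
    outer loop
      vertex 0.70 9.65 0.00
      vertex 0.09 5.57 0.00
      vertex 6.68 6.68 21.98
    endloop
  endfacet
  facet normal -0.8517 -0.4444 0.2778
    outer loop
      vertex 0.09 5.57 0.00
      vertex 2.00 1.91 0.00
      vertex 6.68 6.68 21.98
    endloop
  endfacet
  facet normal -0.4278 -0.8602 0.2777
    outer loop
      vertex 2.00 1.91 0.00
      vertex 5.70 0.07 0.00
      vertex 6.68 6.68 21.98
    endloop
  endfacet
  facet normal 0.1606 -0.9472 0.2777
    outer loop
      vertex 5.70 0.07 0.00
      vertex 9.77 0.76 0.00
      vertex 6.68 6.68 21.98
    endloop
  endfacet
  facet normal 0.6863 -0.6723 0.2776
    outer loop
      vertex 9.77 0.76 0.00
      vertex 12.66 3.71 0.00
      vertex 6.68 6.68 21.98
    endloop
  endfacet
  facet normal 0.9501 -0.1421 0.2777
    outer loop
      vertex 12.66 3.71 0.00
      vertex 13.27 7.79 0.00
      vertex 6.68 6.68 21.98
    endloop
  endfacet
endsolid part

The G0 Z moves step by Δz≈5.50 mm. The G1 loops shrink linearly with z, so the solid tapers from its base footprint up to z≈22. Closing with a flat bottom cap and the tapered top and triangulating gives 18 facets — a regular 10-sided pyramid, base circumscribed radius ≈ 6.68 mm, apex at z ≈ 22 mm.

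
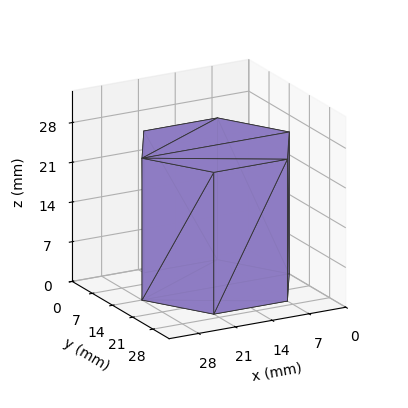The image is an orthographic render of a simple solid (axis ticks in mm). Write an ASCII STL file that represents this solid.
Reading the render: the shape is a regular 6-sided prism (a cylinder approximated with 6 flat sides), circumscribed radius ≈ 14 mm, height ≈ 25 mm (dimensions read to the nearest mm from the axis ticks). For the STL, each face is triangulated and given an outward normal.

solid part
  facet normal 0.0000 0.0000 -1.0000
    outer loop
      vertex 7.000 26.124 0.000
      vertex 21.000 26.124 0.000
      vertex 28.000 14.000 0.000
    endloop
  endfacet
  facet normal 0.0000 0.0000 -1.0000
    outer loop
      vertex 0.000 14.000 0.000
      vertex 7.000 26.124 0.000
      vertex 28.000 14.000 0.000
    endloop
  endfacet
  facet normal 0.0000 0.0000 -1.0000
    outer loop
      vertex 7.000 1.876 0.000
      vertex 0.000 14.000 0.000
      vertex 28.000 14.000 0.000
    endloop
  endfacet
  facet normal 0.0000 0.0000 -1.0000
    outer loop
      vertex 21.000 1.876 0.000
      vertex 7.000 1.876 0.000
      vertex 28.000 14.000 0.000
    endloop
  endfacet
  facet normal 0.0000 0.0000 1.0000
    outer loop
      vertex 28.000 14.000 25.000
      vertex 21.000 26.124 25.000
      vertex 7.000 26.124 25.000
    endloop
  endfacet
  facet normal 0.0000 0.0000 1.0000
    outer loop
      vertex 28.000 14.000 25.000
      vertex 7.000 26.124 25.000
      vertex 0.000 14.000 25.000
    endloop
  endfacet
  facet normal 0.0000 0.0000 1.0000
    outer loop
      vertex 28.000 14.000 25.000
      vertex 0.000 14.000 25.000
      vertex 7.000 1.876 25.000
    endloop
  endfacet
  facet normal 0.0000 0.0000 1.0000
    outer loop
      vertex 28.000 14.000 25.000
      vertex 7.000 1.876 25.000
      vertex 21.000 1.876 25.000
    endloop
  endfacet
  facet normal 0.8660 0.5000 0.0000
    outer loop
      vertex 28.000 14.000 0.000
      vertex 21.000 26.124 0.000
      vertex 21.000 26.124 25.000
    endloop
  endfacet
  facet normal 0.8660 0.5000 0.0000
    outer loop
      vertex 28.000 14.000 0.000
      vertex 21.000 26.124 25.000
      vertex 28.000 14.000 25.000
    endloop
  endfacet
  facet normal 0.0000 1.0000 0.0000
    outer loop
      vertex 21.000 26.124 0.000
      vertex 7.000 26.124 0.000
      vertex 7.000 26.124 25.000
    endloop
  endfacet
  facet normal 0.0000 1.0000 0.0000
    outer loop
      vertex 21.000 26.124 0.000
      vertex 7.000 26.124 25.000
      vertex 21.000 26.124 25.000
    endloop
  endfacet
  facet normal -0.8660 0.5000 0.0000
    outer loop
      vertex 7.000 26.124 0.000
      vertex 0.000 14.000 0.000
      vertex 0.000 14.000 25.000
    endloop
  endfacet
  facet normal -0.8660 0.5000 0.0000
    outer loop
      vertex 7.000 26.124 0.000
      vertex 0.000 14.000 25.000
      vertex 7.000 26.124 25.000
    endloop
  endfacet
  facet normal -0.8660 -0.5000 0.0000
    outer loop
      vertex 0.000 14.000 0.000
      vertex 7.000 1.876 0.000
      vertex 7.000 1.876 25.000
    endloop
  endfacet
  facet normal -0.8660 -0.5000 0.0000
    outer loop
      vertex 0.000 14.000 0.000
      vertex 7.000 1.876 25.000
      vertex 0.000 14.000 25.000
    endloop
  endfacet
  facet normal 0.0000 -1.0000 0.0000
    outer loop
      vertex 7.000 1.876 0.000
      vertex 21.000 1.876 0.000
      vertex 21.000 1.876 25.000
    endloop
  endfacet
  facet normal 0.0000 -1.0000 0.0000
    outer loop
      vertex 7.000 1.876 0.000
      vertex 21.000 1.876 25.000
      vertex 7.000 1.876 25.000
    endloop
  endfacet
  facet normal 0.8660 -0.5000 0.0000
    outer loop
      vertex 21.000 1.876 0.000
      vertex 28.000 14.000 0.000
      vertex 28.000 14.000 25.000
    endloop
  endfacet
  facet normal 0.8660 -0.5000 0.0000
    outer loop
      vertex 21.000 1.876 0.000
      vertex 28.000 14.000 25.000
      vertex 21.000 1.876 25.000
    endloop
  endfacet
endsolid part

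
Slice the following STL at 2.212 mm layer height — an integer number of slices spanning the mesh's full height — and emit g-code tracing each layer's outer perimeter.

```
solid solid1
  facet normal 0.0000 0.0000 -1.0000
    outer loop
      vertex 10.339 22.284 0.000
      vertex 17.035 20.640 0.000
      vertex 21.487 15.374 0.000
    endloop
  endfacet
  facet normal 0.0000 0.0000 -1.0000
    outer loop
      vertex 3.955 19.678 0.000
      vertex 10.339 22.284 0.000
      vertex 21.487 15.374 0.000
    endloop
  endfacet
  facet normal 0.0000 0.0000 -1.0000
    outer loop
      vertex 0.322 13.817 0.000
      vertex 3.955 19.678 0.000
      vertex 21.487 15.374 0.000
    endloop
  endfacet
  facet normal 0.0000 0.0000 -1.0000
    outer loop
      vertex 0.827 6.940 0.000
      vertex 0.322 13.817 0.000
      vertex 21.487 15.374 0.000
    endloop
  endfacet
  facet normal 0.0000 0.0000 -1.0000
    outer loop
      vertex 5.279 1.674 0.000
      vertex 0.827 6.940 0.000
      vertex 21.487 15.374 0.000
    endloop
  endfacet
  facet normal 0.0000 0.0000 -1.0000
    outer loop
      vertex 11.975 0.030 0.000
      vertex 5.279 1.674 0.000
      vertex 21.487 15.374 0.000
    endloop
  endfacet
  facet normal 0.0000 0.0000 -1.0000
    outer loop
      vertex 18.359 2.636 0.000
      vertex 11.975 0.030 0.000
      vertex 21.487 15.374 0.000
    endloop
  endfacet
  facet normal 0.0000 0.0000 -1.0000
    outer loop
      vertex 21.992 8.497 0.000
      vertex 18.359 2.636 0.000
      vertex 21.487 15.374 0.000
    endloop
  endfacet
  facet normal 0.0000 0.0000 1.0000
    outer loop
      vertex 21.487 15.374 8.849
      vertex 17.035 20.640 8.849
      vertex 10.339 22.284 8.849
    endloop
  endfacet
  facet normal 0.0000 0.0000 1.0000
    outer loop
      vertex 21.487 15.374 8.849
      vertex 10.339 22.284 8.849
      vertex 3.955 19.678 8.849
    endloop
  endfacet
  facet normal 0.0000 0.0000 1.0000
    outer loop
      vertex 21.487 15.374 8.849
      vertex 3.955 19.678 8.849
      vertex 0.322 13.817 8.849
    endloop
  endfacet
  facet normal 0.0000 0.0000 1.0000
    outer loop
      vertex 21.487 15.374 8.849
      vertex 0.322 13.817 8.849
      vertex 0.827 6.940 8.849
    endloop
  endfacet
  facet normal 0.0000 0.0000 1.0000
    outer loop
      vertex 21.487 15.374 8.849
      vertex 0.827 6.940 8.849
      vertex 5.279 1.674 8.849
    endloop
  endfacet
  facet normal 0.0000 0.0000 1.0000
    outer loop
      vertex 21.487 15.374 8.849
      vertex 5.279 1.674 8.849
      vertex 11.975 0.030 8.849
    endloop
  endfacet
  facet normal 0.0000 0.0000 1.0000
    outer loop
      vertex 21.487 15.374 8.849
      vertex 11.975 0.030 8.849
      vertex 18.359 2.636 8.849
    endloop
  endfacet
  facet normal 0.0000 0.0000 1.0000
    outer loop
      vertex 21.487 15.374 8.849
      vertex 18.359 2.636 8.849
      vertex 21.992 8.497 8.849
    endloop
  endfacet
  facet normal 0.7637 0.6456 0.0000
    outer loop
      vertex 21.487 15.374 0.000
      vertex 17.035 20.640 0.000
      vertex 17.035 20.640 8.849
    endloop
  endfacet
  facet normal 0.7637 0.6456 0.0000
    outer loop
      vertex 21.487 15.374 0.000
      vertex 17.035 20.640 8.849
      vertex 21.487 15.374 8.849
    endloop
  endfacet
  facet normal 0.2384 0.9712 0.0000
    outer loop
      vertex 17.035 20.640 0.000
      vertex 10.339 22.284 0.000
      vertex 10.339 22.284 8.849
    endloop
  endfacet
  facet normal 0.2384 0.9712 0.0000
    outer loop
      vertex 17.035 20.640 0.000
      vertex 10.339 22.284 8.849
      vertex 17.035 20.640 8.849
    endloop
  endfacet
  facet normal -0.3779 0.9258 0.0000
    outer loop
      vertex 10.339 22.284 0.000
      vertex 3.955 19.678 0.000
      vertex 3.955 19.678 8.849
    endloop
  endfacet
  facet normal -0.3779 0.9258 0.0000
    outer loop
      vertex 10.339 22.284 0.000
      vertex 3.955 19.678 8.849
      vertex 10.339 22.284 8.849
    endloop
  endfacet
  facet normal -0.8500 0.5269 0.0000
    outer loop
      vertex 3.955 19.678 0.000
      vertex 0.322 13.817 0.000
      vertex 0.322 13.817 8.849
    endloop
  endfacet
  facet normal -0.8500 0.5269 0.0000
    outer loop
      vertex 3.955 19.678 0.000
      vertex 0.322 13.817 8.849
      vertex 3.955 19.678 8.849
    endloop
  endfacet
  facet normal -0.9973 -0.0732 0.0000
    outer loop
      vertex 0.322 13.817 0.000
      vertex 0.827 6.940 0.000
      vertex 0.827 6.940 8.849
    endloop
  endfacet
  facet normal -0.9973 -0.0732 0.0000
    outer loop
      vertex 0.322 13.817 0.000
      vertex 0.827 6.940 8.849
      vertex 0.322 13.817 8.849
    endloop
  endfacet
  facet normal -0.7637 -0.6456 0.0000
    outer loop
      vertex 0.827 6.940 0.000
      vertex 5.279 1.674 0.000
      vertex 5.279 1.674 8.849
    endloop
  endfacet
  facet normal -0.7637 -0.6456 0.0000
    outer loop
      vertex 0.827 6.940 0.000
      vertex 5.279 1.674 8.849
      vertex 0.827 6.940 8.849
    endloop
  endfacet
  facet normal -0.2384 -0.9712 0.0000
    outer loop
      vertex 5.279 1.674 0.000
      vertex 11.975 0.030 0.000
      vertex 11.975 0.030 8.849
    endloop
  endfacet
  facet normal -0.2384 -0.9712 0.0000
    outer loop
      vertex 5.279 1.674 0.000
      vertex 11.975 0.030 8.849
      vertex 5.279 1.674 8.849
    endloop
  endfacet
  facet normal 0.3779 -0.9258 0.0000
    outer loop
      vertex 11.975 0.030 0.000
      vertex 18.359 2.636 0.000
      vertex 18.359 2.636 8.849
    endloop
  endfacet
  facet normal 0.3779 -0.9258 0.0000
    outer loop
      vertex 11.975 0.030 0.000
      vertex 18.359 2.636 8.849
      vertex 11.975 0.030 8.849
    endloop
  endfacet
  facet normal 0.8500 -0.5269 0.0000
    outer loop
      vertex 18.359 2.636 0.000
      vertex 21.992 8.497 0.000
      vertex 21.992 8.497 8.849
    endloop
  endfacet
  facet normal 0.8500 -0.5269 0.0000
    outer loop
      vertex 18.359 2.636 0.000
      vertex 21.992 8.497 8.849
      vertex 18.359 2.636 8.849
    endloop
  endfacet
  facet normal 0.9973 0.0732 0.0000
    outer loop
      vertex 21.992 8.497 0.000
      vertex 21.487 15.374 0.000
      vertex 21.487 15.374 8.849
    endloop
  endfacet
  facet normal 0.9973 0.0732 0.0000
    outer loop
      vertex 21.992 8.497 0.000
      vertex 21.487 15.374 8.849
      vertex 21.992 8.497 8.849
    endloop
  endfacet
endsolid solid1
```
; perimeter-only toolpath
G21 ; units = mm
G90 ; absolute positioning
G28 ; home
; layer 1
G0 Z2.212
G0 X21.487 Y15.374
G1 X17.035 Y20.640
G1 X10.339 Y22.284
G1 X3.955 Y19.678
G1 X0.322 Y13.817
G1 X0.827 Y6.940
G1 X5.279 Y1.674
G1 X11.975 Y0.030
G1 X18.359 Y2.636
G1 X21.992 Y8.497
G1 X21.487 Y15.374
; layer 2
G0 Z4.425
G0 X21.487 Y15.374
G1 X17.035 Y20.640
G1 X10.339 Y22.284
G1 X3.955 Y19.678
G1 X0.322 Y13.817
G1 X0.827 Y6.940
G1 X5.279 Y1.674
G1 X11.975 Y0.030
G1 X18.359 Y2.636
G1 X21.992 Y8.497
G1 X21.487 Y15.374
; layer 3
G0 Z6.637
G0 X21.487 Y15.374
G1 X17.035 Y20.640
G1 X10.339 Y22.284
G1 X3.955 Y19.678
G1 X0.322 Y13.817
G1 X0.827 Y6.940
G1 X5.279 Y1.674
G1 X11.975 Y0.030
G1 X18.359 Y2.636
G1 X21.992 Y8.497
G1 X21.487 Y15.374
; layer 4
G0 Z8.849
G0 X21.487 Y15.374
G1 X17.035 Y20.640
G1 X10.339 Y22.284
G1 X3.955 Y19.678
G1 X0.322 Y13.817
G1 X0.827 Y6.940
G1 X5.279 Y1.674
G1 X11.975 Y0.030
G1 X18.359 Y2.636
G1 X21.992 Y8.497
G1 X21.487 Y15.374
M2 ; end

The solid is a regular 10-sided prism (a cylinder approximated with 10 flat sides), circumscribed radius ≈ 11.2 mm, height ≈ 8.85 mm. Slicing at Δz = 2.212 mm — 4 equal slices spanning the solid's height, so layer i sits at z = i·h/4 — gives 4 non-empty perimeters. Each is a 10-segment closed polygon; G0 lifts to the layer z and rapids to the start vertex, then G1 traces the edges.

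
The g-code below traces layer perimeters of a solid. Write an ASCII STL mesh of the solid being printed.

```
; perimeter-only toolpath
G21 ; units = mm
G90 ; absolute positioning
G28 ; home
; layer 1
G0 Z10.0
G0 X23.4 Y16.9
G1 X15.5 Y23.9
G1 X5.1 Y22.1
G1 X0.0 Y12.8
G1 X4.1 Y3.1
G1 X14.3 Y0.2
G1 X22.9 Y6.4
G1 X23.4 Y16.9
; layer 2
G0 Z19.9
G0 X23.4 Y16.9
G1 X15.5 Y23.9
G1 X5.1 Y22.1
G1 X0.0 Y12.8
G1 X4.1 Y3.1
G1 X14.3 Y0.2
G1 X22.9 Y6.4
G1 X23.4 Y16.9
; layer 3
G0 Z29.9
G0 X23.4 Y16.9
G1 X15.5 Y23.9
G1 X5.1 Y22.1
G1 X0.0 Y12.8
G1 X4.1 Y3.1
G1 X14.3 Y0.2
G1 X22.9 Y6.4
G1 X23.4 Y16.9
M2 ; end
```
solid part
  facet normal 0.0000 0.0000 -1.0000
    outer loop
      vertex 5.1 22.1 0.0
      vertex 15.5 23.9 0.0
      vertex 23.4 16.9 0.0
    endloop
  endfacet
  facet normal 0.0000 0.0000 -1.0000
    outer loop
      vertex 0.0 12.8 0.0
      vertex 5.1 22.1 0.0
      vertex 23.4 16.9 0.0
    endloop
  endfacet
  facet normal 0.0000 0.0000 -1.0000
    outer loop
      vertex 4.1 3.1 0.0
      vertex 0.0 12.8 0.0
      vertex 23.4 16.9 0.0
    endloop
  endfacet
  facet normal 0.0000 0.0000 -1.0000
    outer loop
      vertex 14.3 0.2 0.0
      vertex 4.1 3.1 0.0
      vertex 23.4 16.9 0.0
    endloop
  endfacet
  facet normal 0.0000 0.0000 -1.0000
    outer loop
      vertex 22.9 6.4 0.0
      vertex 14.3 0.2 0.0
      vertex 23.4 16.9 0.0
    endloop
  endfacet
  facet normal 0.0000 0.0000 1.0000
    outer loop
      vertex 23.4 16.9 29.9
      vertex 15.5 23.9 29.9
      vertex 5.1 22.1 29.9
    endloop
  endfacet
  facet normal 0.0000 0.0000 1.0000
    outer loop
      vertex 23.4 16.9 29.9
      vertex 5.1 22.1 29.9
      vertex 0.0 12.8 29.9
    endloop
  endfacet
  facet normal 0.0000 0.0000 1.0000
    outer loop
      vertex 23.4 16.9 29.9
      vertex 0.0 12.8 29.9
      vertex 4.1 3.1 29.9
    endloop
  endfacet
  facet normal 0.0000 0.0000 1.0000
    outer loop
      vertex 23.4 16.9 29.9
      vertex 4.1 3.1 29.9
      vertex 14.3 0.2 29.9
    endloop
  endfacet
  facet normal 0.0000 0.0000 1.0000
    outer loop
      vertex 23.4 16.9 29.9
      vertex 14.3 0.2 29.9
      vertex 22.9 6.4 29.9
    endloop
  endfacet
  facet normal 0.6632 0.7485 0.0000
    outer loop
      vertex 23.4 16.9 0.0
      vertex 15.5 23.9 0.0
      vertex 15.5 23.9 29.9
    endloop
  endfacet
  facet normal 0.6632 0.7485 0.0000
    outer loop
      vertex 23.4 16.9 0.0
      vertex 15.5 23.9 29.9
      vertex 23.4 16.9 29.9
    endloop
  endfacet
  facet normal -0.1705 0.9854 0.0000
    outer loop
      vertex 15.5 23.9 0.0
      vertex 5.1 22.1 0.0
      vertex 5.1 22.1 29.9
    endloop
  endfacet
  facet normal -0.1705 0.9854 0.0000
    outer loop
      vertex 15.5 23.9 0.0
      vertex 5.1 22.1 29.9
      vertex 15.5 23.9 29.9
    endloop
  endfacet
  facet normal -0.8768 0.4808 0.0000
    outer loop
      vertex 5.1 22.1 0.0
      vertex 0.0 12.8 0.0
      vertex 0.0 12.8 29.9
    endloop
  endfacet
  facet normal -0.8768 0.4808 0.0000
    outer loop
      vertex 5.1 22.1 0.0
      vertex 0.0 12.8 29.9
      vertex 5.1 22.1 29.9
    endloop
  endfacet
  facet normal -0.9211 -0.3893 0.0000
    outer loop
      vertex 0.0 12.8 0.0
      vertex 4.1 3.1 0.0
      vertex 4.1 3.1 29.9
    endloop
  endfacet
  facet normal -0.9211 -0.3893 0.0000
    outer loop
      vertex 0.0 12.8 0.0
      vertex 4.1 3.1 29.9
      vertex 0.0 12.8 29.9
    endloop
  endfacet
  facet normal -0.2735 -0.9619 0.0000
    outer loop
      vertex 4.1 3.1 0.0
      vertex 14.3 0.2 0.0
      vertex 14.3 0.2 29.9
    endloop
  endfacet
  facet normal -0.2735 -0.9619 0.0000
    outer loop
      vertex 4.1 3.1 0.0
      vertex 14.3 0.2 29.9
      vertex 4.1 3.1 29.9
    endloop
  endfacet
  facet normal 0.5848 -0.8112 0.0000
    outer loop
      vertex 14.3 0.2 0.0
      vertex 22.9 6.4 0.0
      vertex 22.9 6.4 29.9
    endloop
  endfacet
  facet normal 0.5848 -0.8112 0.0000
    outer loop
      vertex 14.3 0.2 0.0
      vertex 22.9 6.4 29.9
      vertex 14.3 0.2 29.9
    endloop
  endfacet
  facet normal 0.9989 -0.0476 0.0000
    outer loop
      vertex 22.9 6.4 0.0
      vertex 23.4 16.9 0.0
      vertex 23.4 16.9 29.9
    endloop
  endfacet
  facet normal 0.9989 -0.0476 0.0000
    outer loop
      vertex 22.9 6.4 0.0
      vertex 23.4 16.9 29.9
      vertex 22.9 6.4 29.9
    endloop
  endfacet
endsolid part

The G0 Z moves step by Δz≈10.0 mm. Every layer's G1 loop is the same polygon, so the solid is a straight extrusion of it from z=0 to z≈29.9. Closing with flat bottom and top caps and triangulating gives 24 facets — a regular 7-sided prism (a cylinder approximated with 7 flat sides), circumscribed radius ≈ 12.2 mm, height ≈ 29.9 mm.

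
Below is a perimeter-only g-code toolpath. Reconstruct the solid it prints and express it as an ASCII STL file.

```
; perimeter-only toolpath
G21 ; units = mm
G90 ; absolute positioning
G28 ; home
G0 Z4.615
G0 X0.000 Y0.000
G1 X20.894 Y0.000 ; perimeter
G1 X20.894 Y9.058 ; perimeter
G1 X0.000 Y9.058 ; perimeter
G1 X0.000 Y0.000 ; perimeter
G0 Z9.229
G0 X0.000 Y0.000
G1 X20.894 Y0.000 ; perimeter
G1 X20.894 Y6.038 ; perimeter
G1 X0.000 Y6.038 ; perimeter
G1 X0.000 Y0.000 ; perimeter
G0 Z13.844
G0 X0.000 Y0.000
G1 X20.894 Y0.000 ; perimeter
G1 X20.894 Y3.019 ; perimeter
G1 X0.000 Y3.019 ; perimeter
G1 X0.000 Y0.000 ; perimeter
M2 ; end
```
solid part
  facet normal 0.0000 0.0000 -1.0000
    outer loop
      vertex 20.894 12.077 0.000
      vertex 20.894 0.000 0.000
      vertex 0.000 0.000 0.000
    endloop
  endfacet
  facet normal 0.0000 0.0000 -1.0000
    outer loop
      vertex 0.000 12.077 0.000
      vertex 20.894 12.077 0.000
      vertex 0.000 0.000 0.000
    endloop
  endfacet
  facet normal 0.0000 -1.0000 0.0000
    outer loop
      vertex 0.000 0.000 0.000
      vertex 20.894 0.000 0.000
      vertex 20.894 0.000 18.459
    endloop
  endfacet
  facet normal 0.0000 -1.0000 0.0000
    outer loop
      vertex 0.000 0.000 0.000
      vertex 20.894 0.000 18.459
      vertex 0.000 0.000 18.459
    endloop
  endfacet
  facet normal 0.0000 0.8368 0.5475
    outer loop
      vertex 0.000 0.000 18.459
      vertex 20.894 0.000 18.459
      vertex 20.894 12.077 0.000
    endloop
  endfacet
  facet normal 0.0000 0.8368 0.5475
    outer loop
      vertex 0.000 0.000 18.459
      vertex 20.894 12.077 0.000
      vertex 0.000 12.077 0.000
    endloop
  endfacet
  facet normal -1.0000 0.0000 0.0000
    outer loop
      vertex 0.000 0.000 18.459
      vertex 0.000 12.077 0.000
      vertex 0.000 0.000 0.000
    endloop
  endfacet
  facet normal 1.0000 0.0000 0.0000
    outer loop
      vertex 20.894 0.000 0.000
      vertex 20.894 12.077 0.000
      vertex 20.894 0.000 18.459
    endloop
  endfacet
endsolid part

The G0 Z moves step by Δz≈4.615 mm. The G1 loops shrink linearly with z, so the solid tapers from its base footprint up to z≈18.5. Closing with a flat bottom cap and the tapered top and triangulating gives 8 facets — a wedge (ramp): 20.9 × 12.1 mm base, rising to 18.5 mm along the y=0 edge and sloping linearly to z=0 at y=12.1.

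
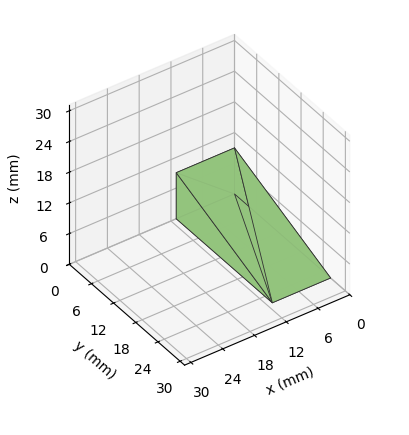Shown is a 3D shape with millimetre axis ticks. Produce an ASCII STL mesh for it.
Reading the render: the shape is a wedge (ramp): 11 × 26 mm base, rising to 9 mm along the y=0 edge and sloping linearly to z=0 at y=26 (dimensions read to the nearest mm from the axis ticks). For the STL, each face is triangulated and given an outward normal.

solid part
  facet normal 0.0000 0.0000 -1.0000
    outer loop
      vertex 11.00 26.00 0.00
      vertex 11.00 0.00 0.00
      vertex 0.00 0.00 0.00
    endloop
  endfacet
  facet normal 0.0000 0.0000 -1.0000
    outer loop
      vertex 0.00 26.00 0.00
      vertex 11.00 26.00 0.00
      vertex 0.00 0.00 0.00
    endloop
  endfacet
  facet normal 0.0000 -1.0000 0.0000
    outer loop
      vertex 0.00 0.00 0.00
      vertex 11.00 0.00 0.00
      vertex 11.00 0.00 9.00
    endloop
  endfacet
  facet normal 0.0000 -1.0000 0.0000
    outer loop
      vertex 0.00 0.00 0.00
      vertex 11.00 0.00 9.00
      vertex 0.00 0.00 9.00
    endloop
  endfacet
  facet normal 0.0000 0.3271 0.9450
    outer loop
      vertex 0.00 0.00 9.00
      vertex 11.00 0.00 9.00
      vertex 11.00 26.00 0.00
    endloop
  endfacet
  facet normal 0.0000 0.3271 0.9450
    outer loop
      vertex 0.00 0.00 9.00
      vertex 11.00 26.00 0.00
      vertex 0.00 26.00 0.00
    endloop
  endfacet
  facet normal -1.0000 0.0000 0.0000
    outer loop
      vertex 0.00 0.00 9.00
      vertex 0.00 26.00 0.00
      vertex 0.00 0.00 0.00
    endloop
  endfacet
  facet normal 1.0000 0.0000 0.0000
    outer loop
      vertex 11.00 0.00 0.00
      vertex 11.00 26.00 0.00
      vertex 11.00 0.00 9.00
    endloop
  endfacet
endsolid part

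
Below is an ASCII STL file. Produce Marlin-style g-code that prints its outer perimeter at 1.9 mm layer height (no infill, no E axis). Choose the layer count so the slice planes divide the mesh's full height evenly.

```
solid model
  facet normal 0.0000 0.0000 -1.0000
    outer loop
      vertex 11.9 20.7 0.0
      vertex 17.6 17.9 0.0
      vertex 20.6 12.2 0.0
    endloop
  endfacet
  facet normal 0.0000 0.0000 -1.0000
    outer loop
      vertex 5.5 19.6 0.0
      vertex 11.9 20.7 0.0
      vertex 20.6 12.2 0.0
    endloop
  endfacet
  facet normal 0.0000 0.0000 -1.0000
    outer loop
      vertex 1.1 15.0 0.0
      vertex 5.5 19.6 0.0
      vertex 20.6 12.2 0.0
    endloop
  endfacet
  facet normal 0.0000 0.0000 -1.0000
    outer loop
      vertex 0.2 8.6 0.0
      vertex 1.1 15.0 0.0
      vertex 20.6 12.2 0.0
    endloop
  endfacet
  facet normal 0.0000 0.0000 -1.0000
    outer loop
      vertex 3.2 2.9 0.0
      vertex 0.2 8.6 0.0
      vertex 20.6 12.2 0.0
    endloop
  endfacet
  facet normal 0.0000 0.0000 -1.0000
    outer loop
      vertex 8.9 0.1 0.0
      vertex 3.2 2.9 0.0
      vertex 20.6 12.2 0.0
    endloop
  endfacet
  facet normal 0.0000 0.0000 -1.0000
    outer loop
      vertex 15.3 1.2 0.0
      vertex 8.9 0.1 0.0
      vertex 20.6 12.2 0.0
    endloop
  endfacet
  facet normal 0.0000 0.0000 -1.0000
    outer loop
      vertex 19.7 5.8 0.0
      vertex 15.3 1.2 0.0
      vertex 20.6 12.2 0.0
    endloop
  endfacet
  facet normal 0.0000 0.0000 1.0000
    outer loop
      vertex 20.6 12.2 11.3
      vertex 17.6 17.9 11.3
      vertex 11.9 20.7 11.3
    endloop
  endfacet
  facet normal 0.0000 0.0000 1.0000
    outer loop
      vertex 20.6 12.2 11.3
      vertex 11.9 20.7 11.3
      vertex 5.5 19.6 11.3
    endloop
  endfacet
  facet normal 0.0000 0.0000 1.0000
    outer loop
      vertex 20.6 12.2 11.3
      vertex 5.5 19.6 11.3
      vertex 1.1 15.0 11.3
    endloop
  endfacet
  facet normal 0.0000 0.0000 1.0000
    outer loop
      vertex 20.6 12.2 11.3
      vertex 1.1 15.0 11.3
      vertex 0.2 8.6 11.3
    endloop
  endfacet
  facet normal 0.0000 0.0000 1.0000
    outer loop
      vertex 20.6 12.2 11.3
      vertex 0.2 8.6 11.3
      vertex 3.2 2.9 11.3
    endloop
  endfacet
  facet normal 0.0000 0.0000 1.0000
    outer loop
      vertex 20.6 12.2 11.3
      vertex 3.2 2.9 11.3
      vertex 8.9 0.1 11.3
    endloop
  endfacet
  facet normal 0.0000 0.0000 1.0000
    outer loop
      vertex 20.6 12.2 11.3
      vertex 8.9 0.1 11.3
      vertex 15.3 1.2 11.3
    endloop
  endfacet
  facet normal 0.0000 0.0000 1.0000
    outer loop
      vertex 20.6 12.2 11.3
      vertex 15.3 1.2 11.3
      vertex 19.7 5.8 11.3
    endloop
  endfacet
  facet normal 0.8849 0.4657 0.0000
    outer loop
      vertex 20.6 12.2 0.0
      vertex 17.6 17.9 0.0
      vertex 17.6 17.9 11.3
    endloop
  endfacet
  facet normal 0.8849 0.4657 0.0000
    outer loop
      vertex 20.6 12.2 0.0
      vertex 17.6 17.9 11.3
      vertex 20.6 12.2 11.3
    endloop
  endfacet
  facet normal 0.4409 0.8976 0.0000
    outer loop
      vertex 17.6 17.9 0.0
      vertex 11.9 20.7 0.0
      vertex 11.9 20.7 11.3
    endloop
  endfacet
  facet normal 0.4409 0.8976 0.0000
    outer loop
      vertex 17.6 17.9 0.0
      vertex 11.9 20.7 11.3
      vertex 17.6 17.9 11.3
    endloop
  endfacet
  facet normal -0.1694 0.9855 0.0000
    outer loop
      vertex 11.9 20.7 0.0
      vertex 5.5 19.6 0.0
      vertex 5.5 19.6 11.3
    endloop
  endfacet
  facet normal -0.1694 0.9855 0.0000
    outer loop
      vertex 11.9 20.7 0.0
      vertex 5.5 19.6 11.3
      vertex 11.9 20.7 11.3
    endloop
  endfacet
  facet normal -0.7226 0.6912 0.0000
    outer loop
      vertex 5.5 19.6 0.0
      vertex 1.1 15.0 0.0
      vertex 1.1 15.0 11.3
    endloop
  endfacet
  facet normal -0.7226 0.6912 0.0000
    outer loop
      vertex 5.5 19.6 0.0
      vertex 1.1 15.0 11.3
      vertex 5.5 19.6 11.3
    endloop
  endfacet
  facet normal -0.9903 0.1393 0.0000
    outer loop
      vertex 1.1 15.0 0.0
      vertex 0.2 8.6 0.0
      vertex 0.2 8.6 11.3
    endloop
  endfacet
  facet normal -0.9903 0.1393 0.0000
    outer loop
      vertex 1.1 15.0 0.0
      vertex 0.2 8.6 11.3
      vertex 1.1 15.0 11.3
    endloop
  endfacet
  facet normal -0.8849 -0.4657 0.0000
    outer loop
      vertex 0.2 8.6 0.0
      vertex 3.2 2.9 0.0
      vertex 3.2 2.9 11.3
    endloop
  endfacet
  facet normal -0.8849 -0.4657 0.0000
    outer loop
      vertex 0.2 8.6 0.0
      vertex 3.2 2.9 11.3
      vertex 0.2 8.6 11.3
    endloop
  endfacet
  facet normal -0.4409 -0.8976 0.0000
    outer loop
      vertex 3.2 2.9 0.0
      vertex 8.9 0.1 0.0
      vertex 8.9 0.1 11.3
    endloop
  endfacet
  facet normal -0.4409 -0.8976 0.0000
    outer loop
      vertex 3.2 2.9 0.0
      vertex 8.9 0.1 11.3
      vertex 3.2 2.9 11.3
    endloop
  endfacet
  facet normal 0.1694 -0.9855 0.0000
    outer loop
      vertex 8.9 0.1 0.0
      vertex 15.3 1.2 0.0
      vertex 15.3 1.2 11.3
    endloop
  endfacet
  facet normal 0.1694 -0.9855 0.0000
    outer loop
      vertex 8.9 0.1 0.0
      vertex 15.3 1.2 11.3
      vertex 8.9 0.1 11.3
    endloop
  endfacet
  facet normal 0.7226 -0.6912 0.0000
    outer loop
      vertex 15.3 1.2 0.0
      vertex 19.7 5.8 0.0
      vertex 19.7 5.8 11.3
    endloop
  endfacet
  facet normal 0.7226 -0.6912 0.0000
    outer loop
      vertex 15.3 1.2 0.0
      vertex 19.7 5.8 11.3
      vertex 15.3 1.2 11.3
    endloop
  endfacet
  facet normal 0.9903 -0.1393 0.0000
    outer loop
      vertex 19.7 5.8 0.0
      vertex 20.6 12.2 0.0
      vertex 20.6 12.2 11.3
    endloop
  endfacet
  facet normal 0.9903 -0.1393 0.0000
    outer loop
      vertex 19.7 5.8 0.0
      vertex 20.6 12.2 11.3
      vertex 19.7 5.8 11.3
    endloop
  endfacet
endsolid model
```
; perimeter-only toolpath
G21 ; units = mm
G90 ; absolute positioning
G28 ; home
; layer 1
G0 Z1.9
G0 X20.6 Y12.2
G1 X17.6 Y17.9
G1 X11.9 Y20.7
G1 X5.5 Y19.6
G1 X1.1 Y15.0
G1 X0.2 Y8.6
G1 X3.2 Y2.9
G1 X8.9 Y0.1
G1 X15.3 Y1.2
G1 X19.7 Y5.8
G1 X20.6 Y12.2
; layer 2
G0 Z3.8
G0 X20.6 Y12.2
G1 X17.6 Y17.9
G1 X11.9 Y20.7
G1 X5.5 Y19.6
G1 X1.1 Y15.0
G1 X0.2 Y8.6
G1 X3.2 Y2.9
G1 X8.9 Y0.1
G1 X15.3 Y1.2
G1 X19.7 Y5.8
G1 X20.6 Y12.2
; layer 3
G0 Z5.7
G0 X20.6 Y12.2
G1 X17.6 Y17.9
G1 X11.9 Y20.7
G1 X5.5 Y19.6
G1 X1.1 Y15.0
G1 X0.2 Y8.6
G1 X3.2 Y2.9
G1 X8.9 Y0.1
G1 X15.3 Y1.2
G1 X19.7 Y5.8
G1 X20.6 Y12.2
; layer 4
G0 Z7.5
G0 X20.6 Y12.2
G1 X17.6 Y17.9
G1 X11.9 Y20.7
G1 X5.5 Y19.6
G1 X1.1 Y15.0
G1 X0.2 Y8.6
G1 X3.2 Y2.9
G1 X8.9 Y0.1
G1 X15.3 Y1.2
G1 X19.7 Y5.8
G1 X20.6 Y12.2
; layer 5
G0 Z9.4
G0 X20.6 Y12.2
G1 X17.6 Y17.9
G1 X11.9 Y20.7
G1 X5.5 Y19.6
G1 X1.1 Y15.0
G1 X0.2 Y8.6
G1 X3.2 Y2.9
G1 X8.9 Y0.1
G1 X15.3 Y1.2
G1 X19.7 Y5.8
G1 X20.6 Y12.2
; layer 6
G0 Z11.3
G0 X20.6 Y12.2
G1 X17.6 Y17.9
G1 X11.9 Y20.7
G1 X5.5 Y19.6
G1 X1.1 Y15.0
G1 X0.2 Y8.6
G1 X3.2 Y2.9
G1 X8.9 Y0.1
G1 X15.3 Y1.2
G1 X19.7 Y5.8
G1 X20.6 Y12.2
M2 ; end

The solid is a regular 10-sided prism (a cylinder approximated with 10 flat sides), circumscribed radius ≈ 10.4 mm, height ≈ 11.3 mm. Slicing at Δz = 1.9 mm — 6 equal slices spanning the solid's height, so layer i sits at z = i·h/6 — gives 6 non-empty perimeters. Each is a 10-segment closed polygon; G0 lifts to the layer z and rapids to the start vertex, then G1 traces the edges.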